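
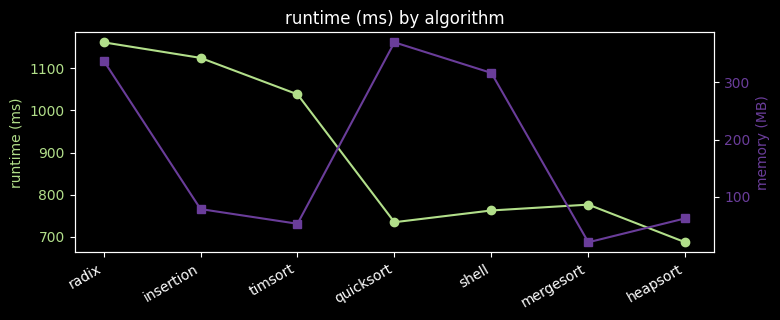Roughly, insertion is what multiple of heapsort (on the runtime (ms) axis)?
≈ 1.57×

insertion ≈ 1100, heapsort ≈ 700; 1100/700 ≈ 1.57.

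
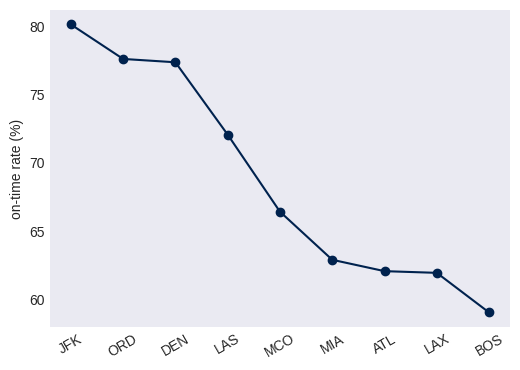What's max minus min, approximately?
Max JFK ≈ 80, min BOS ≈ 60; range ≈ 20.

≈ 20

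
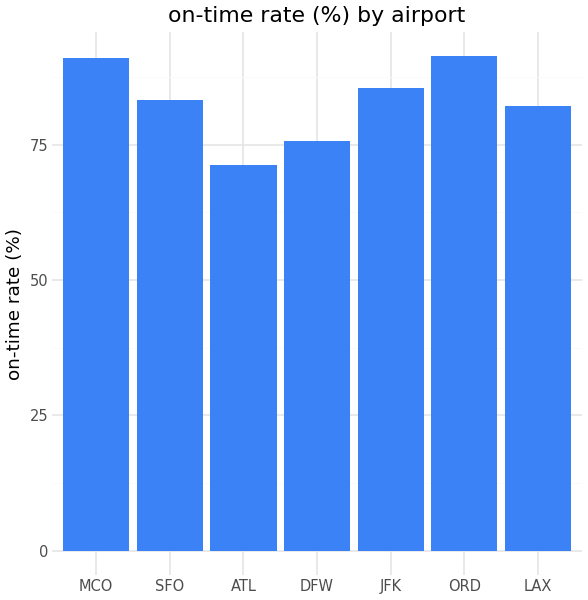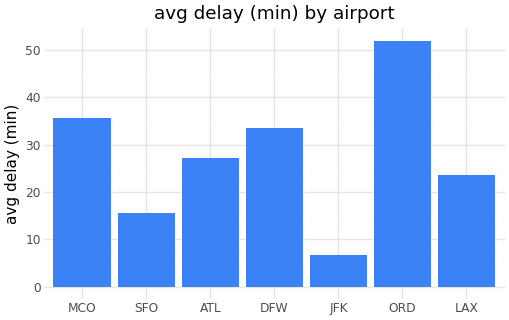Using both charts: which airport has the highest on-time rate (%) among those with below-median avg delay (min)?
Chart 2 median avg delay (min) ≈ 25; below-median airports: SFO, JFK, LAX. Among those, JFK has the highest on-time rate (%) (≈ 90).

JFK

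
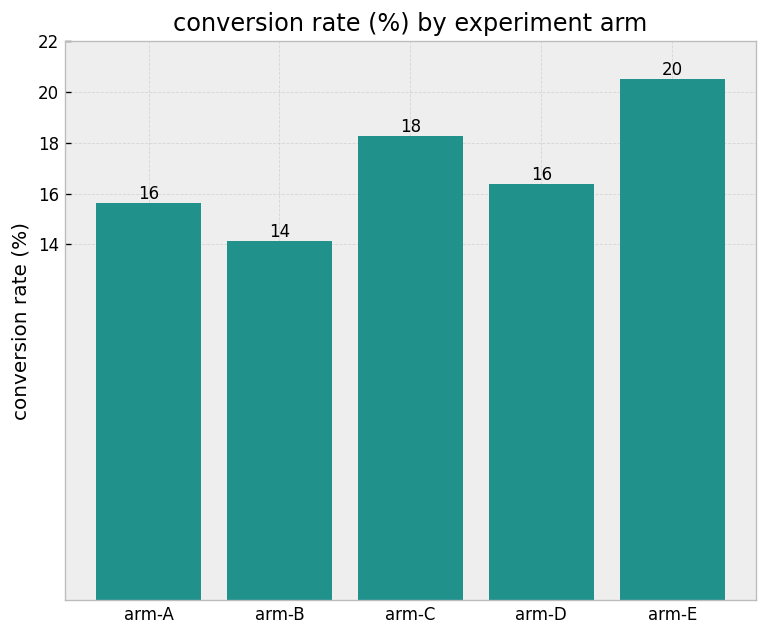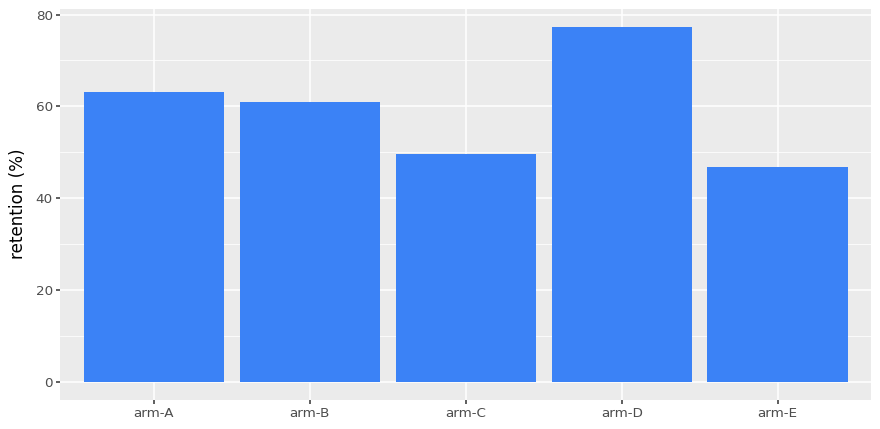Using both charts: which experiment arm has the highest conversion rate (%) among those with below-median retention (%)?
arm-E

Chart 2 median retention (%) ≈ 60; below-median experiment arms: arm-C, arm-E. Among those, arm-E has the highest conversion rate (%) (≈ 20).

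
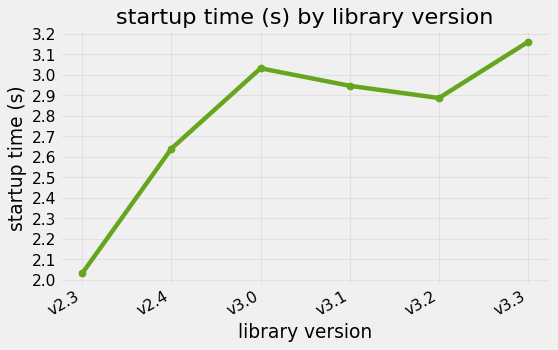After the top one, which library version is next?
v3.0

Top 3: v3.3 ≈ 3.2, v3.0 ≈ 3.0, v3.1 ≈ 2.9.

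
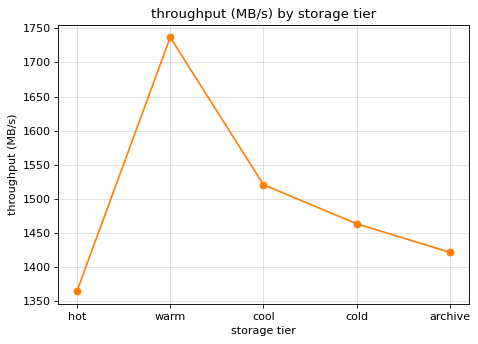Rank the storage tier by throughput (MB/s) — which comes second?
Top 3: warm ≈ 1750, cool ≈ 1500, cold ≈ 1450.

cool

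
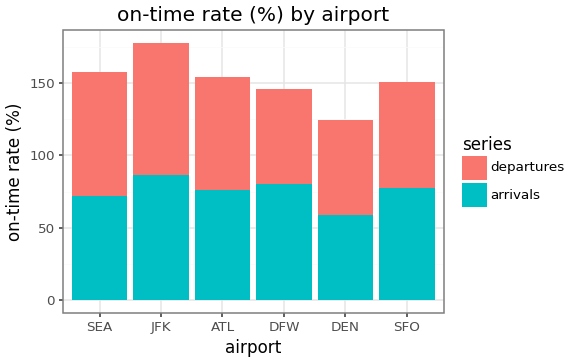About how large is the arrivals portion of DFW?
≈ 80

arrivals top ≈ 80, bottom ≈ 0; segment ≈ 80.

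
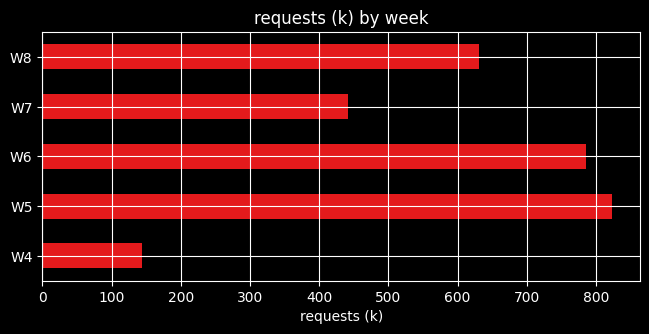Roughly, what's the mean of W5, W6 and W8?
≈ 733

(800 + 800 + 600) / 3 ≈ 733.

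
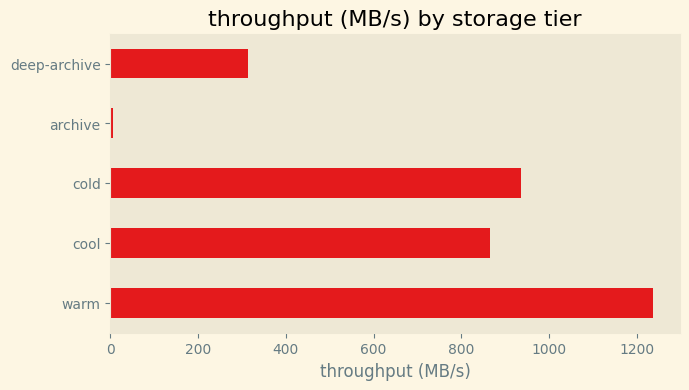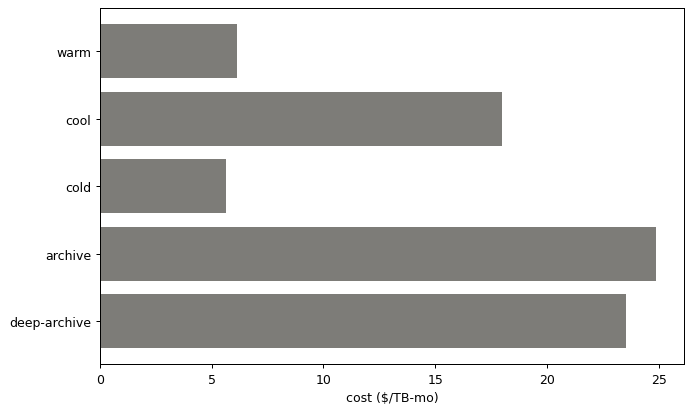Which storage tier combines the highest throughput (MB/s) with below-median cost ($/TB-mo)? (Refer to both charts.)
warm

Chart 2 median cost ($/TB-mo) ≈ 20; below-median storage tiers: warm, cold. Among those, warm has the highest throughput (MB/s) (≈ 1200).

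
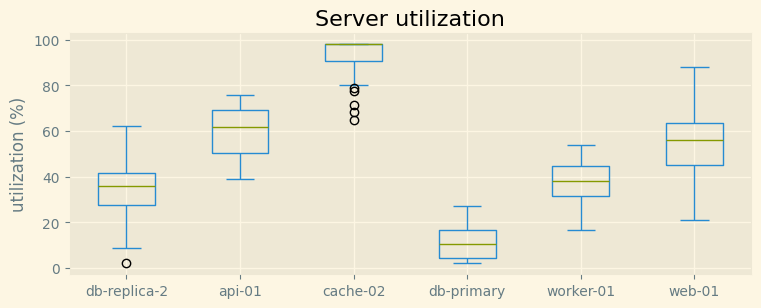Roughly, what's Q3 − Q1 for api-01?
≈ 20

Q3 ≈ 70, Q1 ≈ 50; IQR ≈ 20.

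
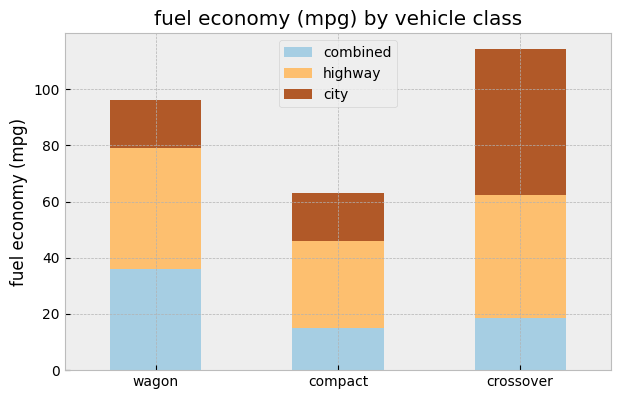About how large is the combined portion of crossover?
combined top ≈ 20, bottom ≈ 0; segment ≈ 20.

≈ 20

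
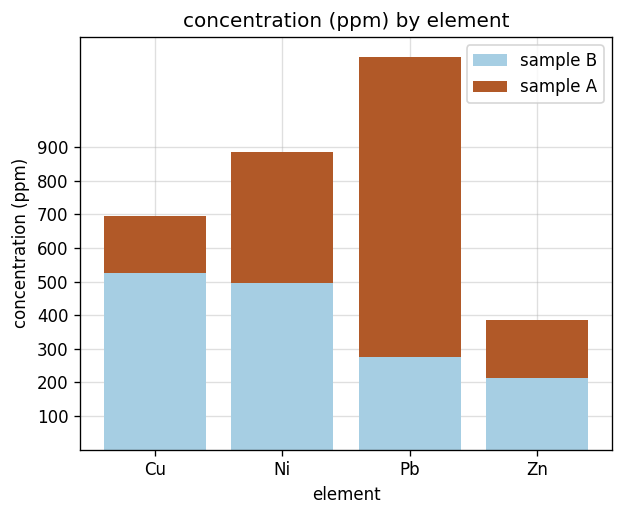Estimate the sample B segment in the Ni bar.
sample B top ≈ 500, bottom ≈ 0; segment ≈ 500.

≈ 500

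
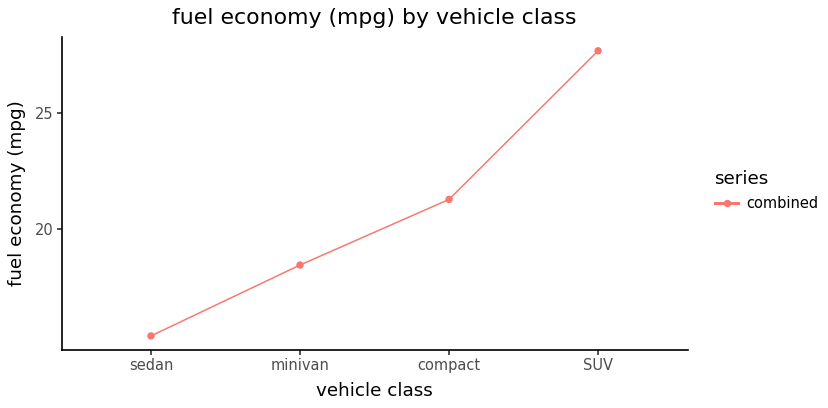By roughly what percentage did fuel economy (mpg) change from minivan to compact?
minivan ≈ 19, compact ≈ 21; (21 − 19) / 19 ≈ +10.5%.

≈ +10.5%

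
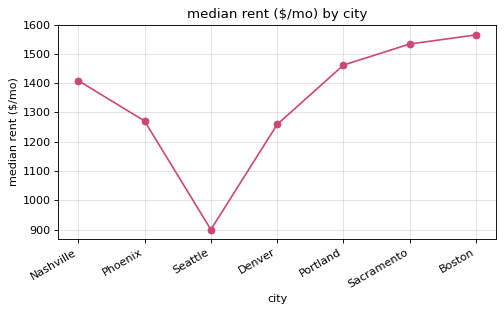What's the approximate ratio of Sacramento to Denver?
≈ 1.15×

Sacramento ≈ 1500, Denver ≈ 1300; 1500/1300 ≈ 1.15.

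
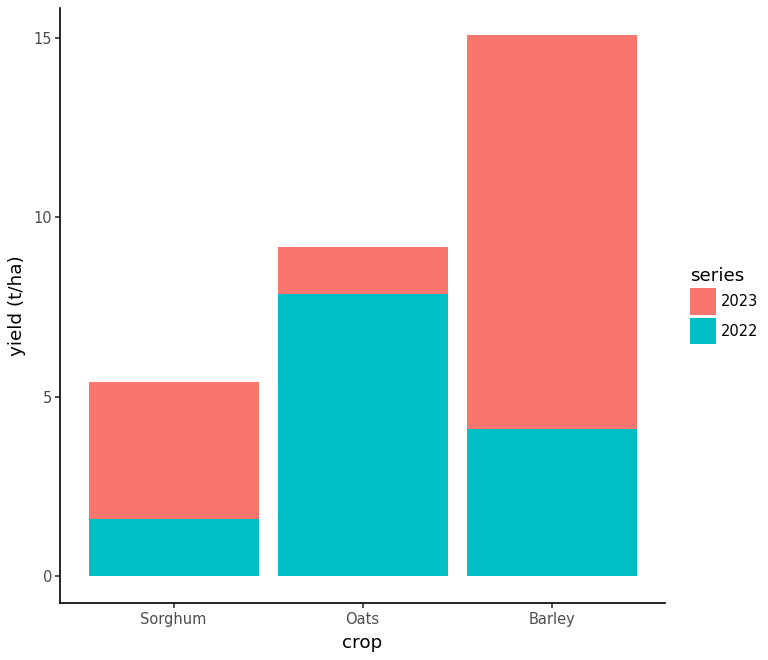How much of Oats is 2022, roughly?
2022 top ≈ 8, bottom ≈ 0; segment ≈ 8.

≈ 8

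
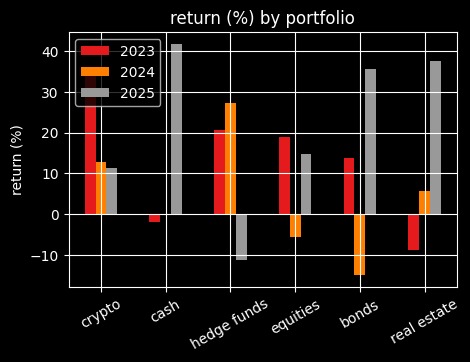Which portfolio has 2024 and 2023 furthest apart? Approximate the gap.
bonds, ≈ 30 %

bonds: 2024 ≈ -15, 2023 ≈ 15 → gap ≈ 30. Next-largest (equities) is only ≈ 25.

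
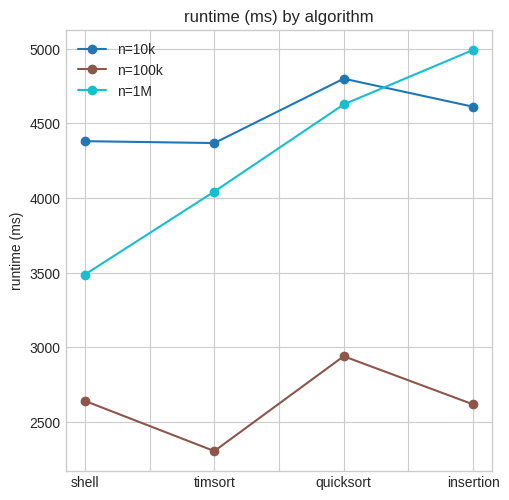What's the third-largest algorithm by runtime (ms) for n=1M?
Top 4 for n=1M: insertion ≈ 5000, quicksort ≈ 4500, timsort ≈ 4000, shell ≈ 3500.

timsort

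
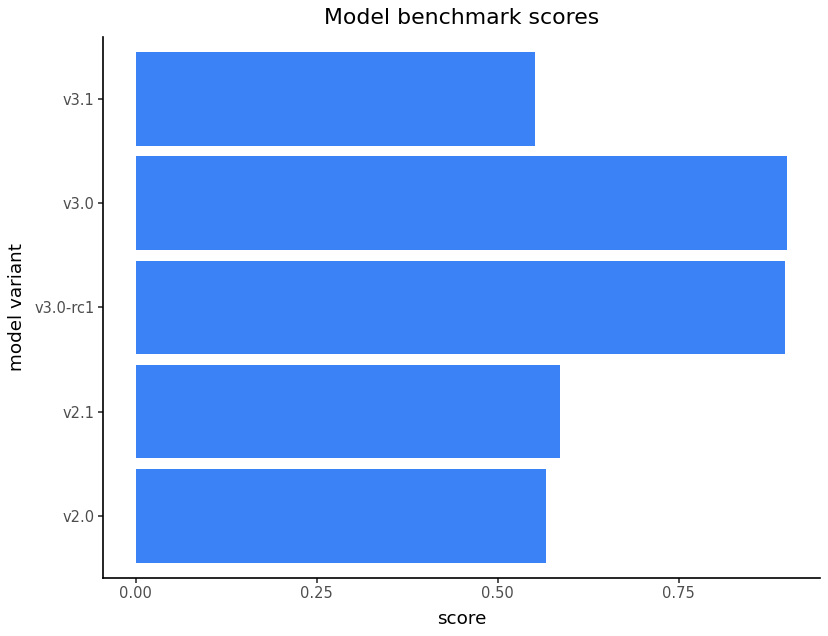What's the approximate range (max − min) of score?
≈ 0.3

Max v3.0 ≈ 0.9, min v3.1 ≈ 0.6; range ≈ 0.3.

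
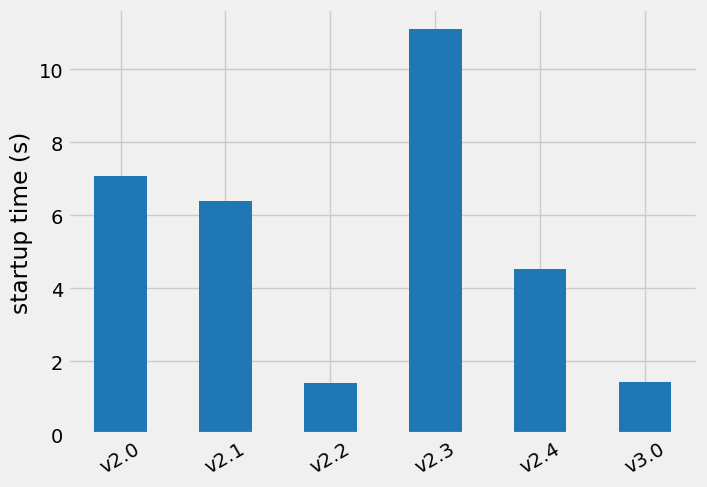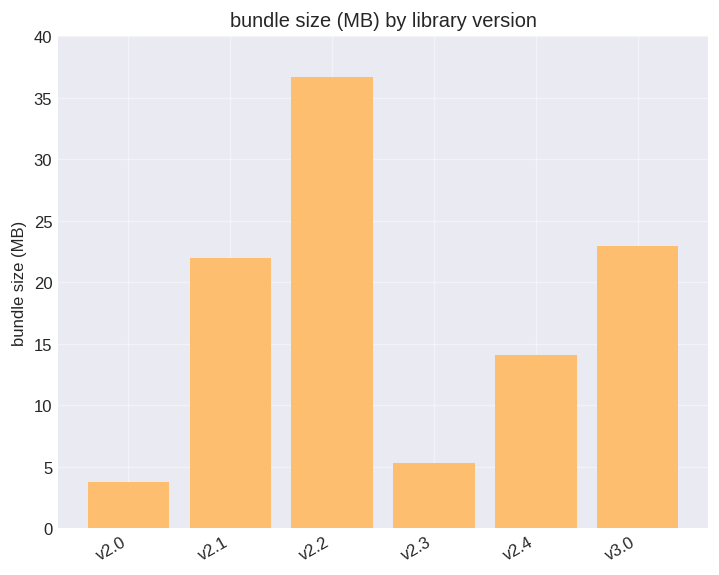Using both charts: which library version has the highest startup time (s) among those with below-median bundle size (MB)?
v2.3

Chart 2 median bundle size (MB) ≈ 20; below-median library versions: v2.0, v2.3, v2.4. Among those, v2.3 has the highest startup time (s) (≈ 12).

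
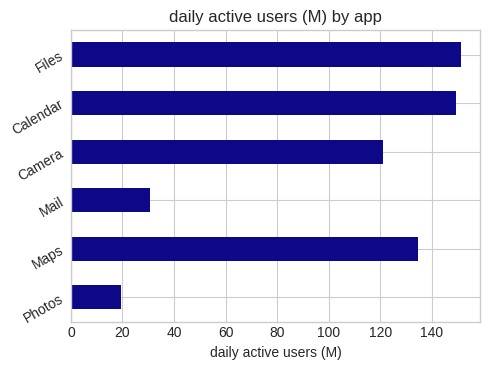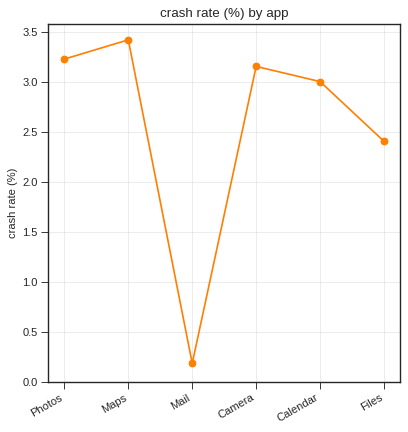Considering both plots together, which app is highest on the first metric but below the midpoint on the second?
Files

Chart 2 median crash rate (%) ≈ 3; below-median apps: Mail, Calendar, Files. Among those, Files has the highest daily active users (M) (≈ 160).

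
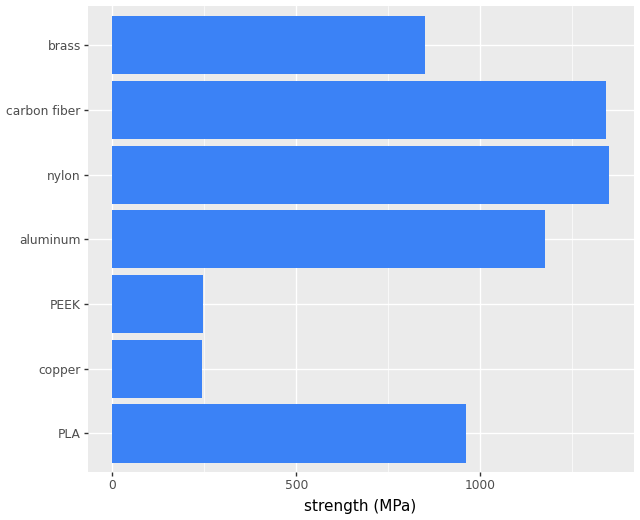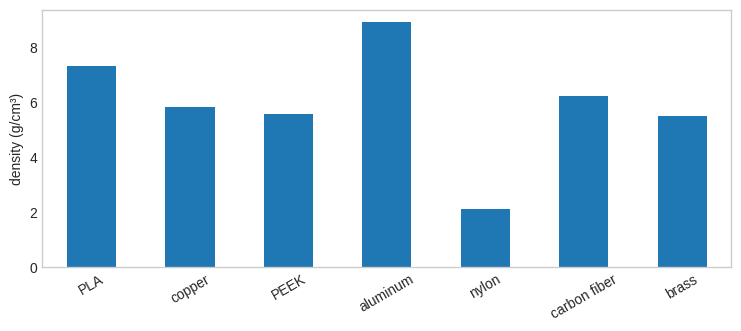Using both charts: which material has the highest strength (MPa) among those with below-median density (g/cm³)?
Chart 2 median density (g/cm³) ≈ 6; below-median materials: PEEK, nylon, brass. Among those, nylon has the highest strength (MPa) (≈ 1400).

nylon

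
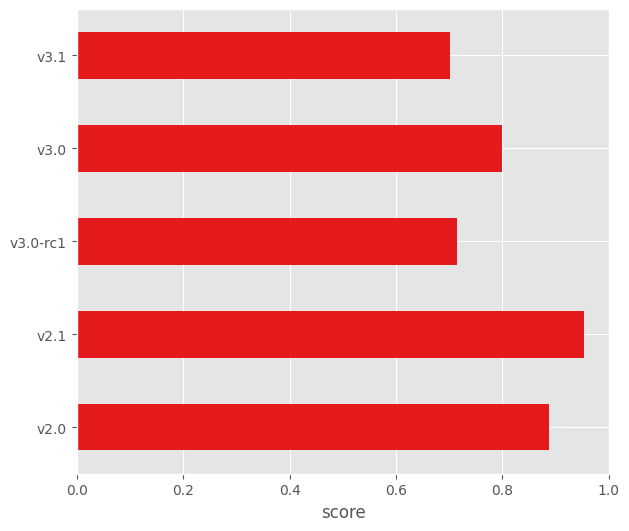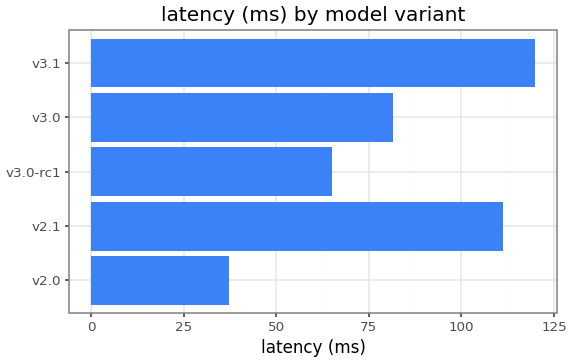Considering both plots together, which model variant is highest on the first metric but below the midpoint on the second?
v2.0

Chart 2 median latency (ms) ≈ 80; below-median model variants: v2.0, v3.0-rc1. Among those, v2.0 has the highest score (≈ 0.9).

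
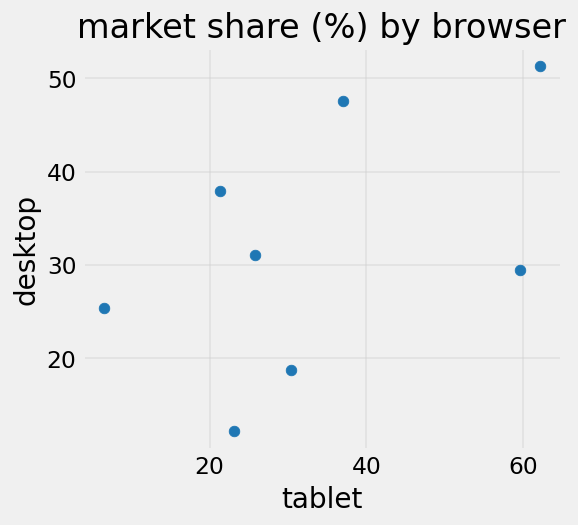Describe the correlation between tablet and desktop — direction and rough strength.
positive, moderate

Points are positively correlated; moderate (|r| ≈ 0.5).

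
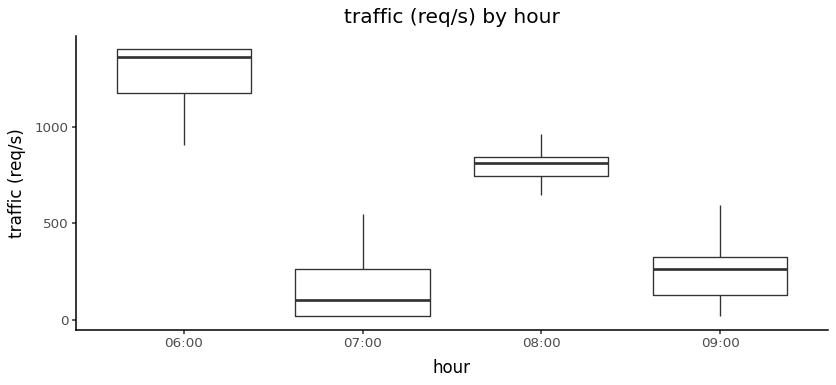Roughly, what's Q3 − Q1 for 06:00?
≈ 200

Q3 ≈ 1400, Q1 ≈ 1200; IQR ≈ 200.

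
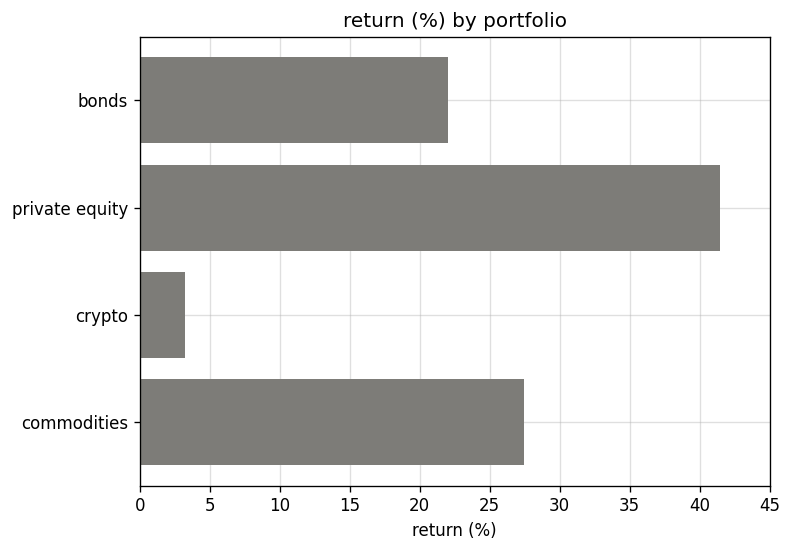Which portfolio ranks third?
Top 4: private equity ≈ 40, commodities ≈ 25, bonds ≈ 20, crypto ≈ 5.

bonds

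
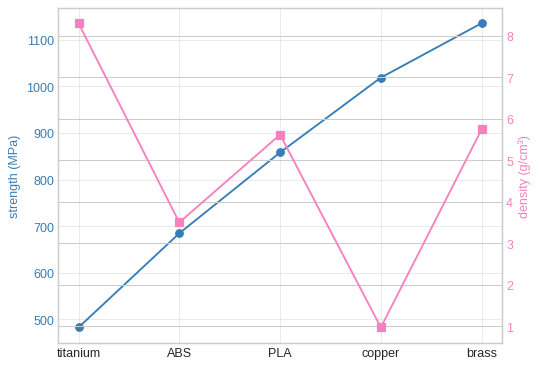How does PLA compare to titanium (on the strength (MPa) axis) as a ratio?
≈ 1.8×

PLA ≈ 900, titanium ≈ 500; 900/500 ≈ 1.8.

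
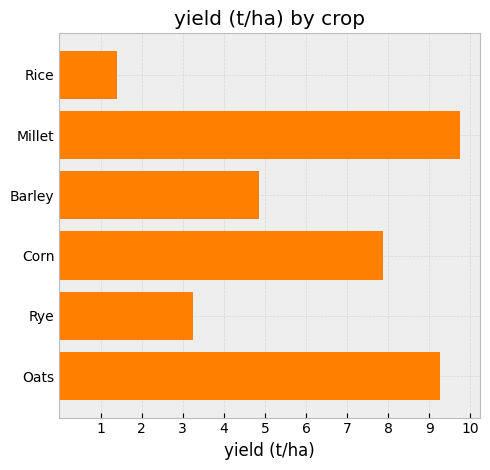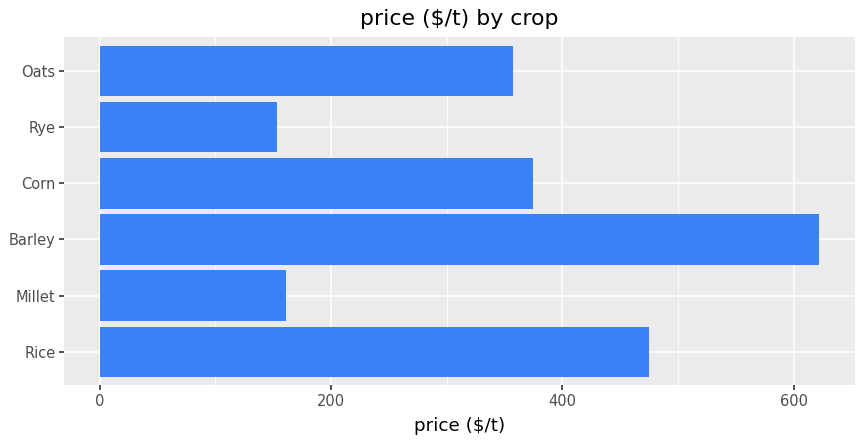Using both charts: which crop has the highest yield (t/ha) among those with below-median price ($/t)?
Chart 2 median price ($/t) ≈ 400; below-median crops: Millet, Rye, Oats. Among those, Millet has the highest yield (t/ha) (≈ 10).

Millet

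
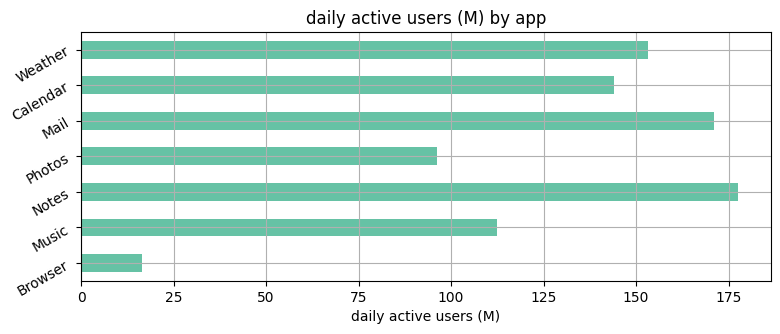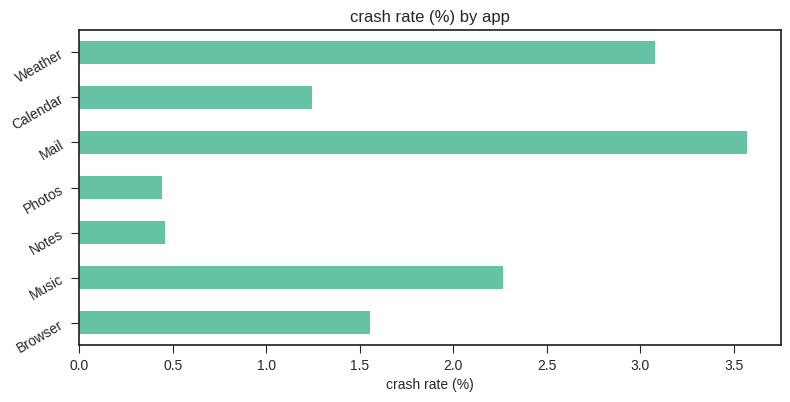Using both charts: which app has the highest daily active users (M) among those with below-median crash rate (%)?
Notes

Chart 2 median crash rate (%) ≈ 1.5; below-median apps: Notes, Photos, Calendar. Among those, Notes has the highest daily active users (M) (≈ 180).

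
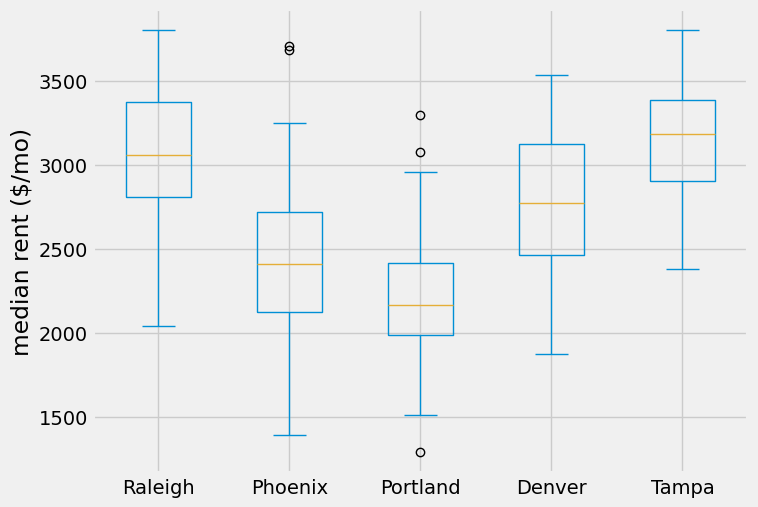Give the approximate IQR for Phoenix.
≈ 600

Q3 ≈ 2700, Q1 ≈ 2100; IQR ≈ 600.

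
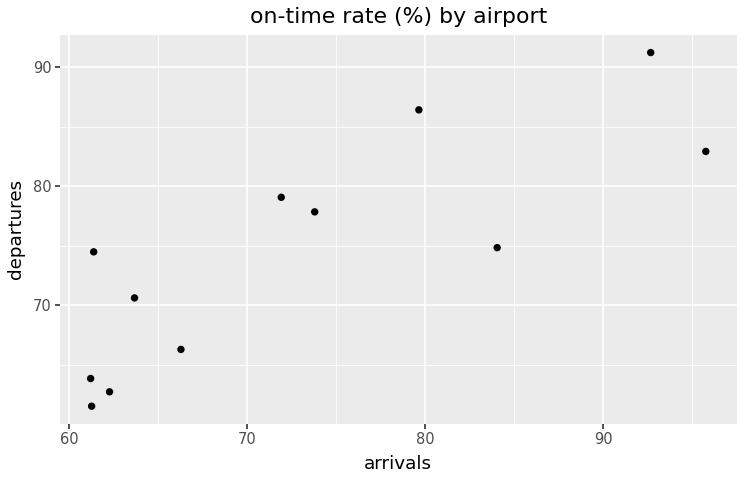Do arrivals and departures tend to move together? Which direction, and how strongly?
positive, strong

Points are positively correlated; strong (|r| ≈ 0.8).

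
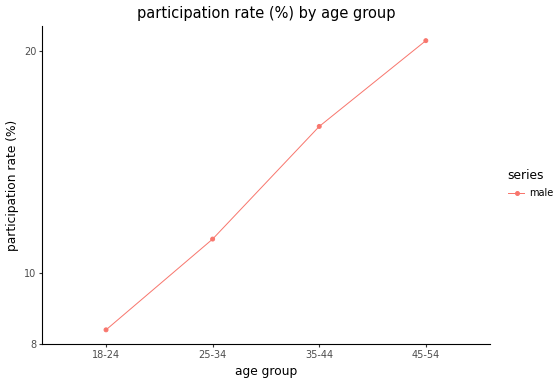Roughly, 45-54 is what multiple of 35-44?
≈ 1.25×

45-54 ≈ 20, 35-44 ≈ 16; 20/16 ≈ 1.25.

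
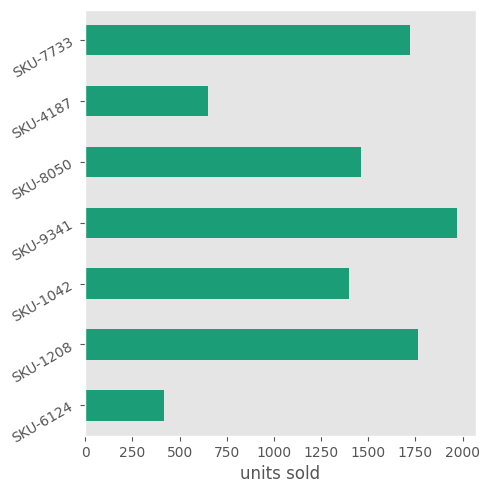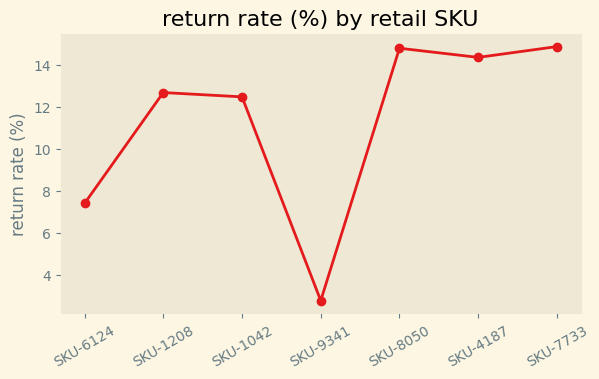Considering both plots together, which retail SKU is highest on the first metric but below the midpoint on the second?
Chart 2 median return rate (%) ≈ 12; below-median retail SKUs: SKU-6124, SKU-1042, SKU-9341. Among those, SKU-9341 has the highest units sold (≈ 2000).

SKU-9341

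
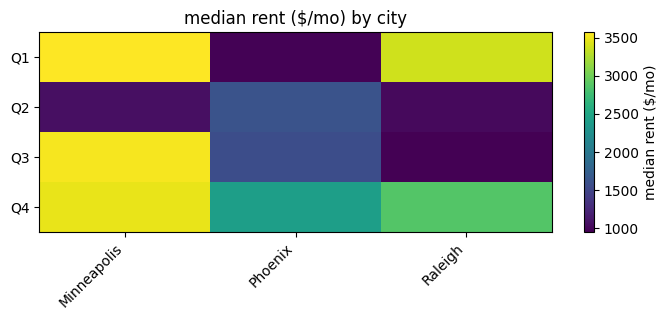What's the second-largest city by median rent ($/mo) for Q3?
Phoenix

Top 3 for Q3: Minneapolis ≈ 3500, Phoenix ≈ 1500, Raleigh ≈ 1000.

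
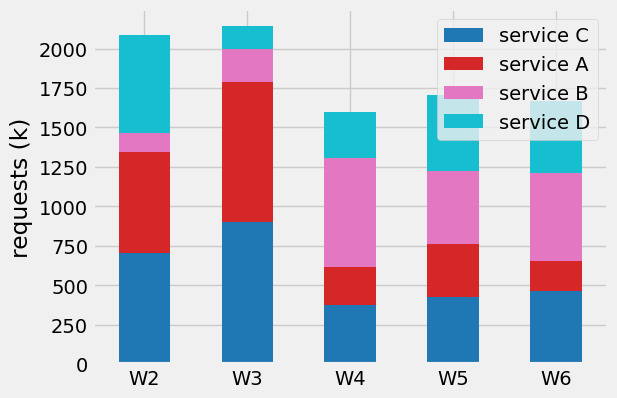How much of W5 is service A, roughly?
service A top ≈ 800, bottom ≈ 400; segment ≈ 400.

≈ 400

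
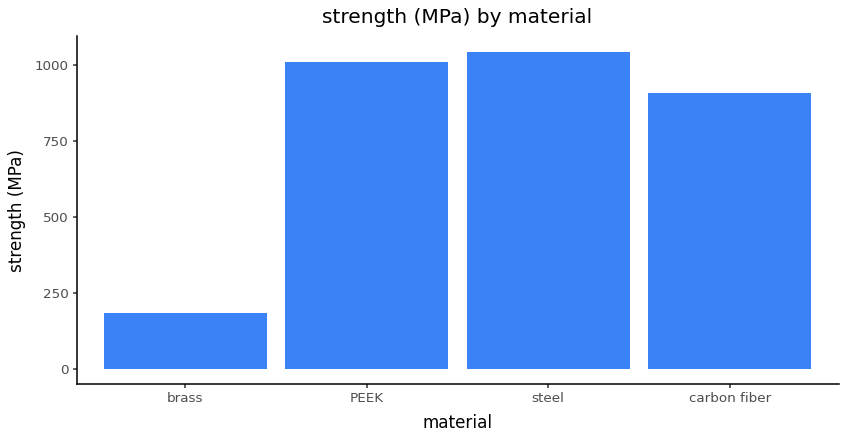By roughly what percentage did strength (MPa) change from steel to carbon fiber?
≈ -10%

steel ≈ 1000, carbon fiber ≈ 900; (900 − 1000) / 1000 ≈ -10%.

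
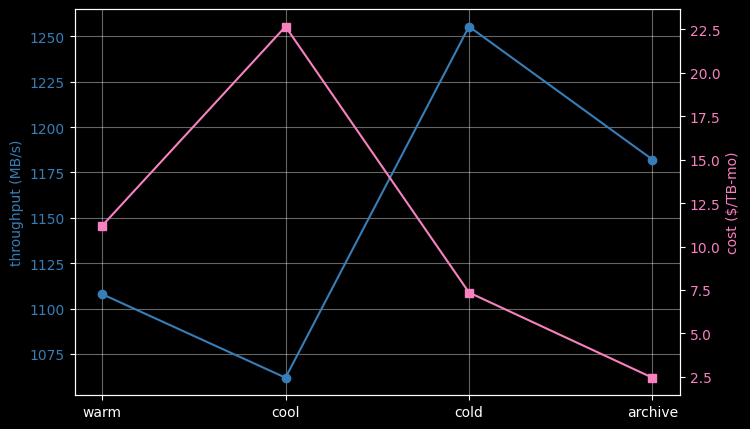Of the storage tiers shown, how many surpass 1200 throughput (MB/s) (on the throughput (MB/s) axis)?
Above 1200: cold.

1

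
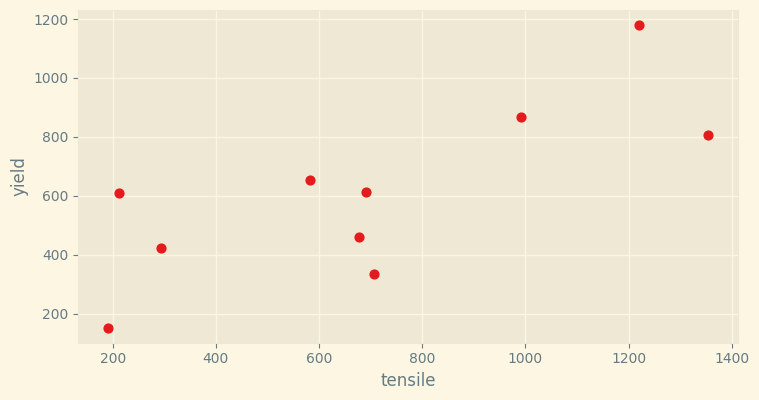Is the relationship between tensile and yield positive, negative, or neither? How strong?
Points are positively correlated; strong (|r| ≈ 0.8).

positive, strong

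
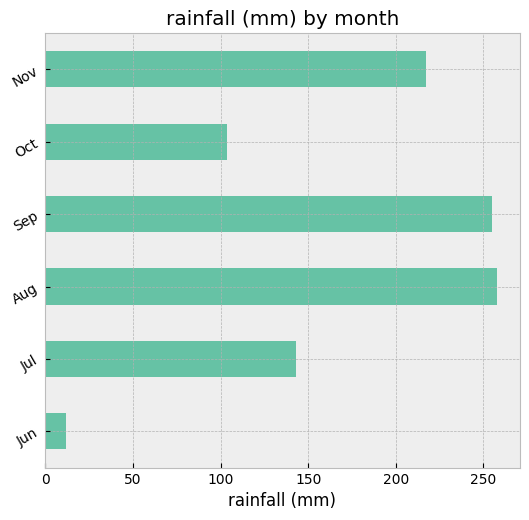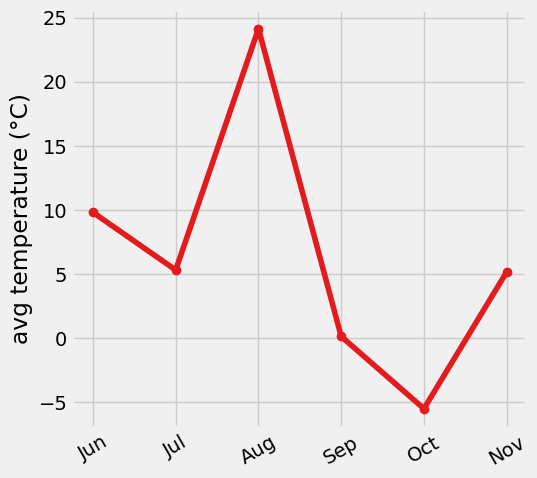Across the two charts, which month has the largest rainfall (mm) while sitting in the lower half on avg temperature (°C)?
Chart 2 median avg temperature (°C) ≈ 5; below-median months: Sep, Oct, Nov. Among those, Sep has the highest rainfall (mm) (≈ 250).

Sep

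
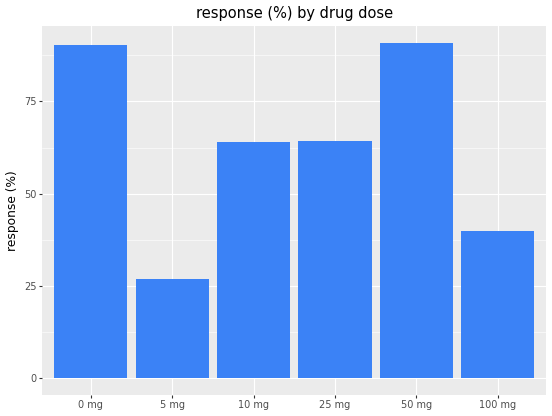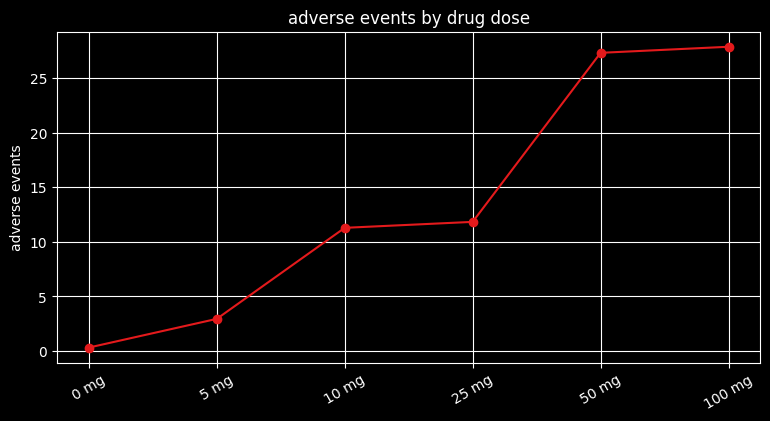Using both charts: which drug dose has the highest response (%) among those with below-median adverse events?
0 mg

Chart 2 median adverse events ≈ 10; below-median drug doses: 0 mg, 5 mg, 10 mg. Among those, 0 mg has the highest response (%) (≈ 90).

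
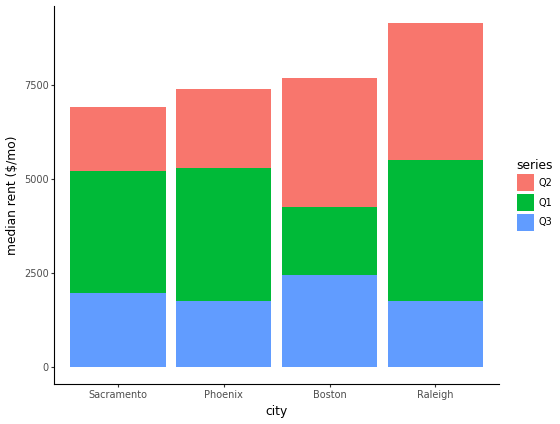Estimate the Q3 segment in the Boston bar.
Q3 top ≈ 2000, bottom ≈ 0; segment ≈ 2000.

≈ 2000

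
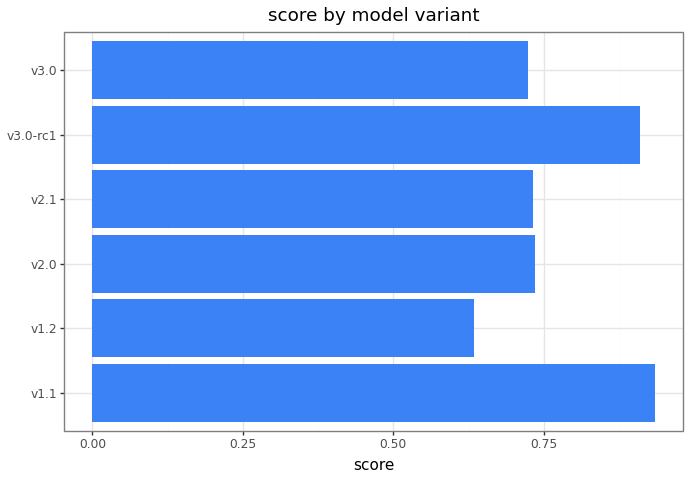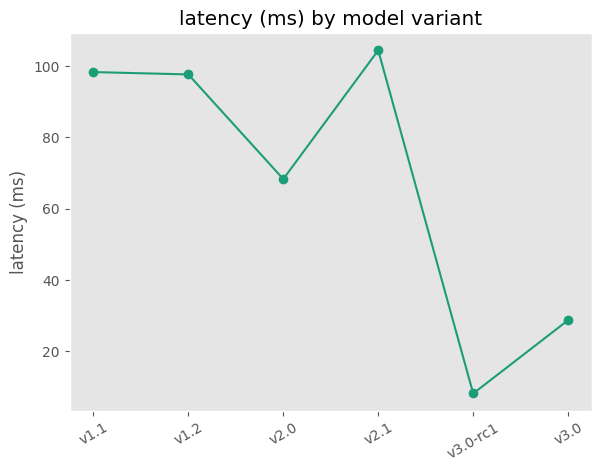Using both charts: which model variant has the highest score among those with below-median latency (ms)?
v3.0-rc1

Chart 2 median latency (ms) ≈ 80; below-median model variants: v2.0, v3.0-rc1, v3.0. Among those, v3.0-rc1 has the highest score (≈ 0.9).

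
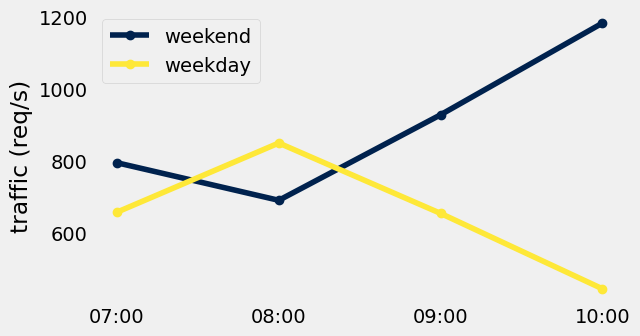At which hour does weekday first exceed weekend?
07:00: weekday ≈ 700 vs weekend ≈ 800 (not yet); 08:00: weekday ≈ 800 vs weekend ≈ 700 (first crossover).

08:00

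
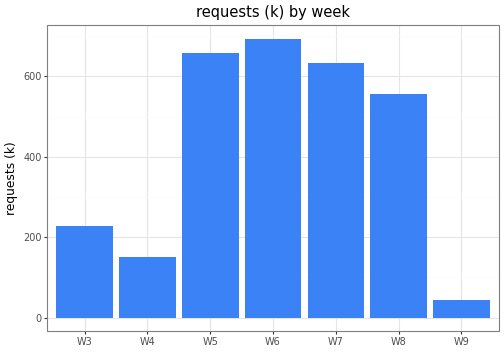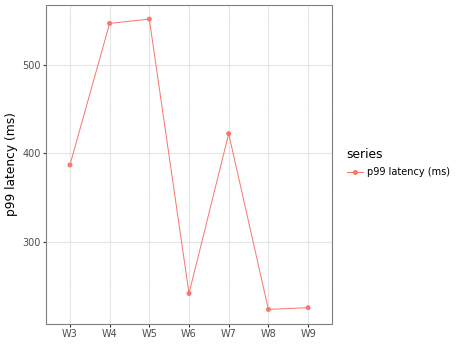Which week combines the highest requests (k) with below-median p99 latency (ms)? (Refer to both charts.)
Chart 2 median p99 latency (ms) ≈ 400; below-median weeks: W6, W8, W9. Among those, W6 has the highest requests (k) (≈ 700).

W6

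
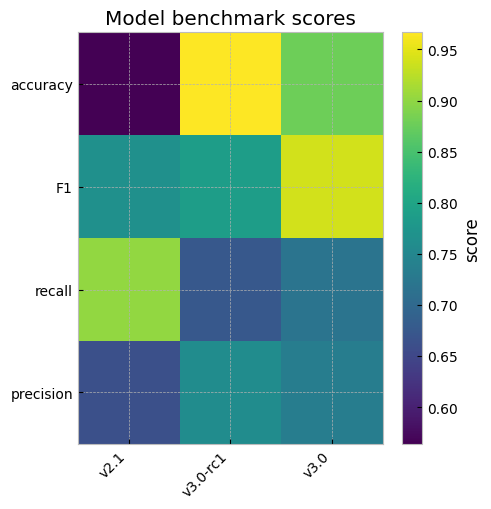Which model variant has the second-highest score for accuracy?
Top 3 for accuracy: v3.0-rc1 ≈ 0.95, v3.0 ≈ 0.90, v2.1 ≈ 0.55.

v3.0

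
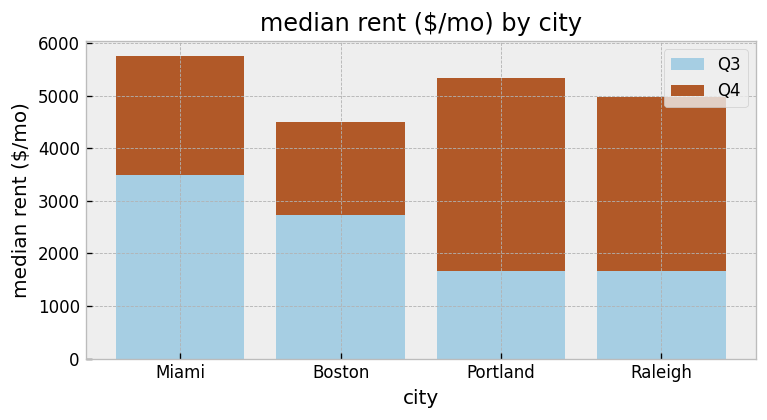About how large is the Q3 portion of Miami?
Q3 top ≈ 3500, bottom ≈ 0; segment ≈ 3500.

≈ 3500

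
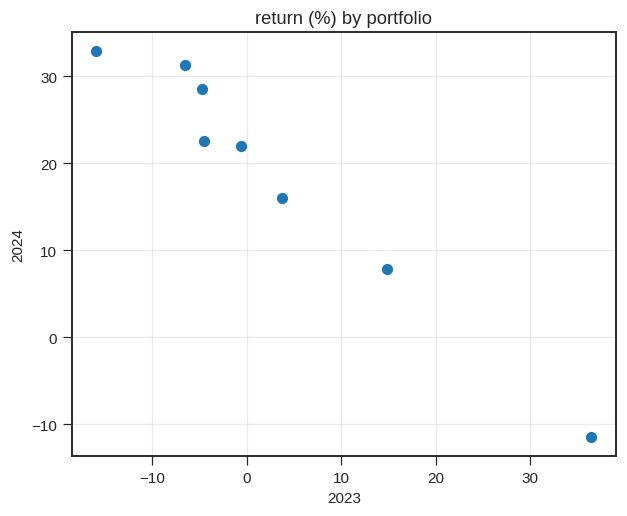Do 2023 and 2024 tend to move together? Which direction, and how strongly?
Points are negatively correlated; strong (|r| ≈ 1.0).

negative, strong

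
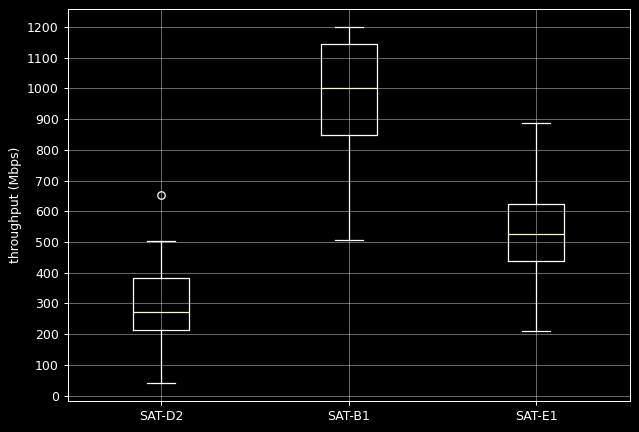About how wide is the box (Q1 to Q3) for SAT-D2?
Q3 ≈ 400, Q1 ≈ 200; IQR ≈ 200.

≈ 200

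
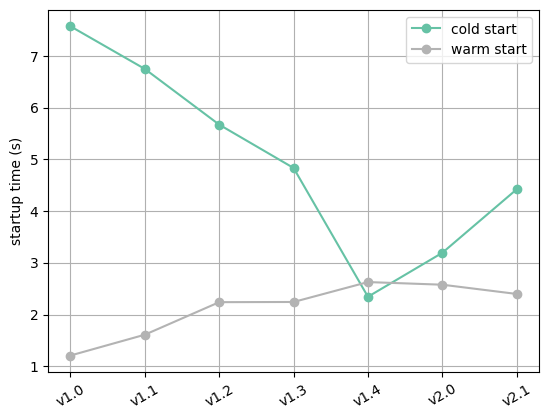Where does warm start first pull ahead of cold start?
v1.3: warm start ≈ 2 vs cold start ≈ 5 (not yet); v1.4: warm start ≈ 3 vs cold start ≈ 2 (first crossover).

v1.4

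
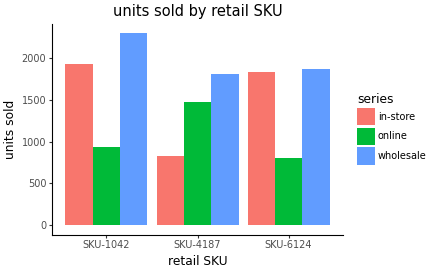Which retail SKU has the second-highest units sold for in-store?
SKU-6124

Top 3 for in-store: SKU-1042 ≈ 2000, SKU-6124 ≈ 1800, SKU-4187 ≈ 800.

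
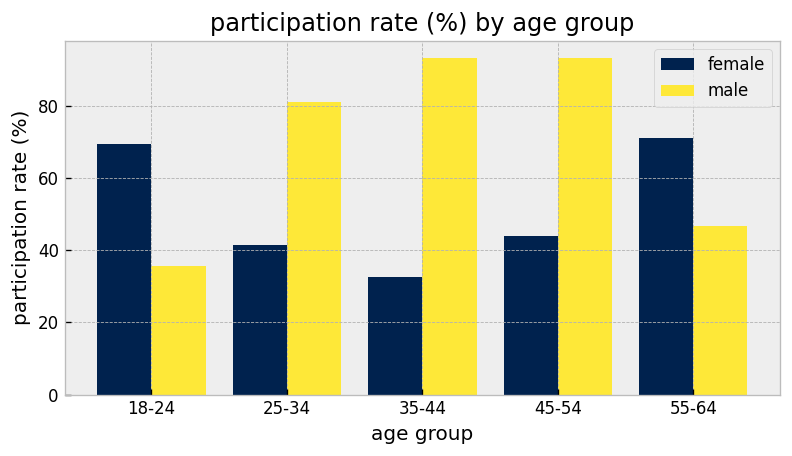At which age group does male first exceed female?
25-34

18-24: male ≈ 40 vs female ≈ 70 (not yet); 25-34: male ≈ 80 vs female ≈ 40 (first crossover).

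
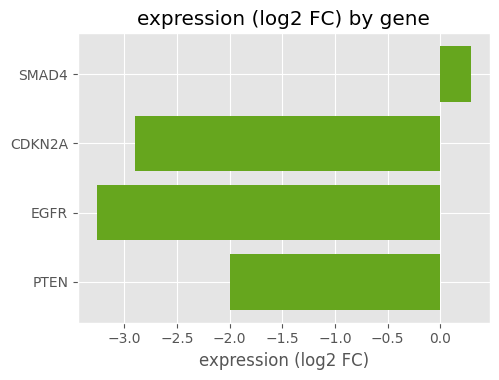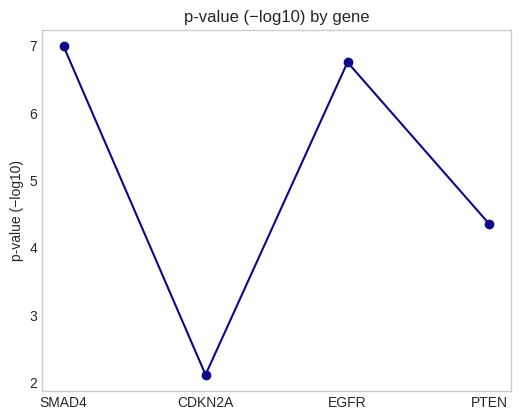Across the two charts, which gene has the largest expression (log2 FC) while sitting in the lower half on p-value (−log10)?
PTEN

Chart 2 median p-value (−log10) ≈ 6; below-median genes: CDKN2A, PTEN. Among those, PTEN has the highest expression (log2 FC) (≈ -2).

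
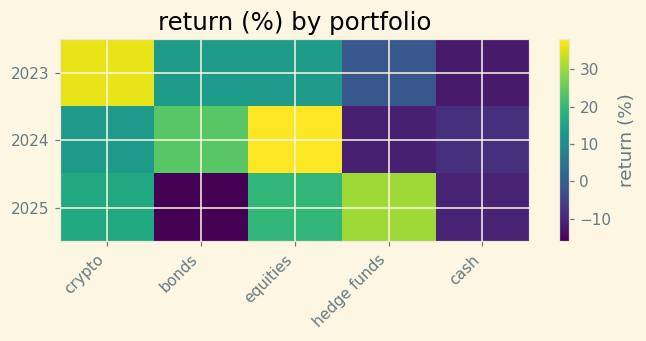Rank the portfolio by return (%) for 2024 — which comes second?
Top 3 for 2024: equities ≈ 40, bonds ≈ 25, crypto ≈ 15.

bonds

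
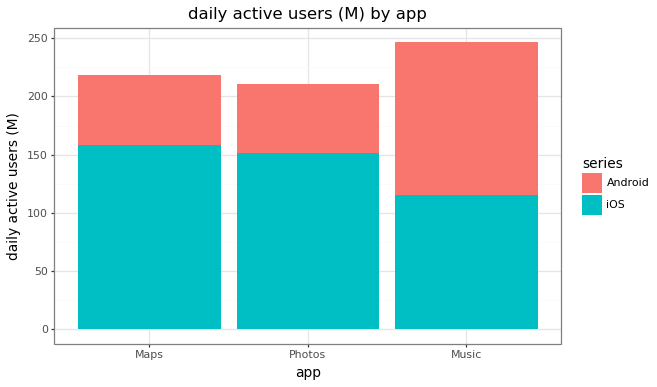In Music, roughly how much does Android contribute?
≈ 125

Android top ≈ 250, bottom ≈ 125; segment ≈ 125.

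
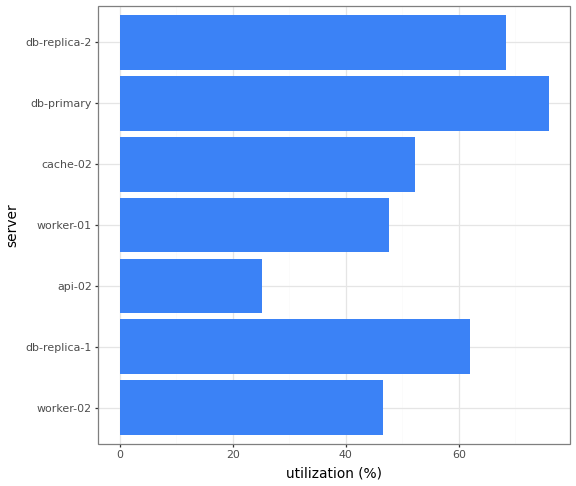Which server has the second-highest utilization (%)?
db-replica-2

Top 3: db-primary ≈ 80, db-replica-2 ≈ 70, db-replica-1 ≈ 60.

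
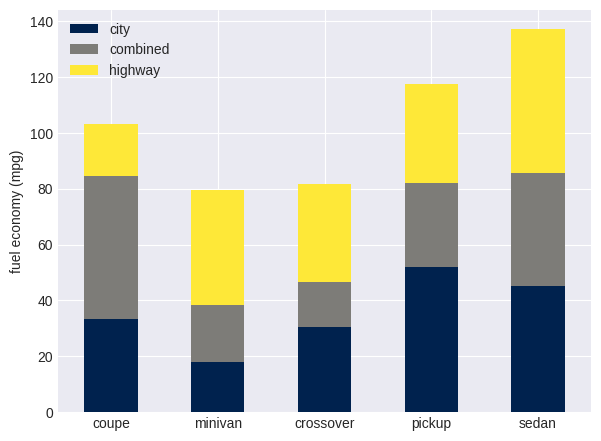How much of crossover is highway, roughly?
≈ 40

highway top ≈ 80, bottom ≈ 40; segment ≈ 40.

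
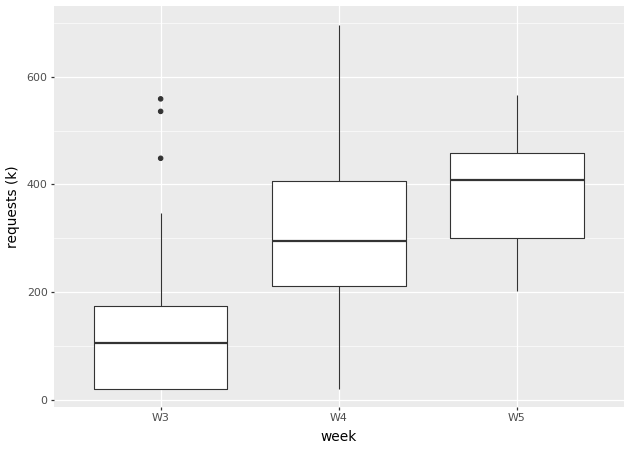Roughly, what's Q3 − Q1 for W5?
≈ 150

Q3 ≈ 450, Q1 ≈ 300; IQR ≈ 150.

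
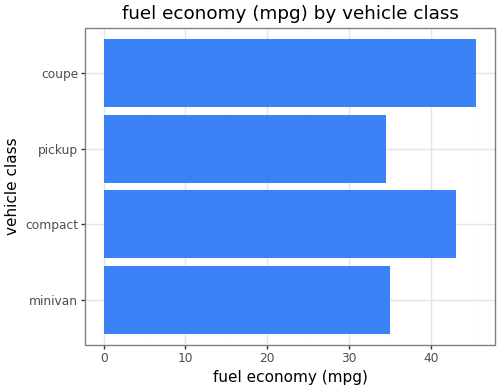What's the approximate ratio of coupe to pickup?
coupe ≈ 45, pickup ≈ 35; 45/35 ≈ 1.29.

≈ 1.29×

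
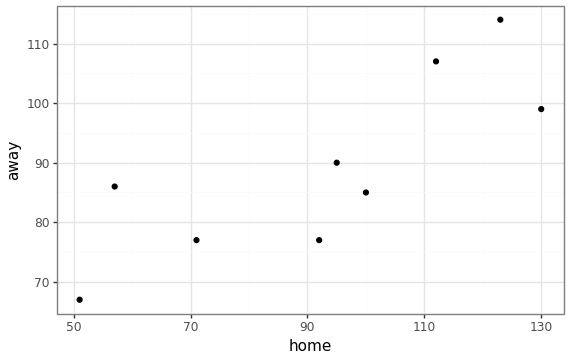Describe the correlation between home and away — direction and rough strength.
Points are positively correlated; strong (|r| ≈ 0.8).

positive, strong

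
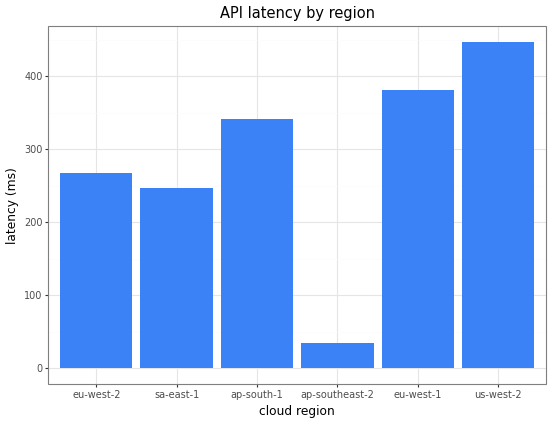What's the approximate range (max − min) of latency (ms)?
Max us-west-2 ≈ 450, min ap-southeast-2 ≈ 50; range ≈ 400.

≈ 400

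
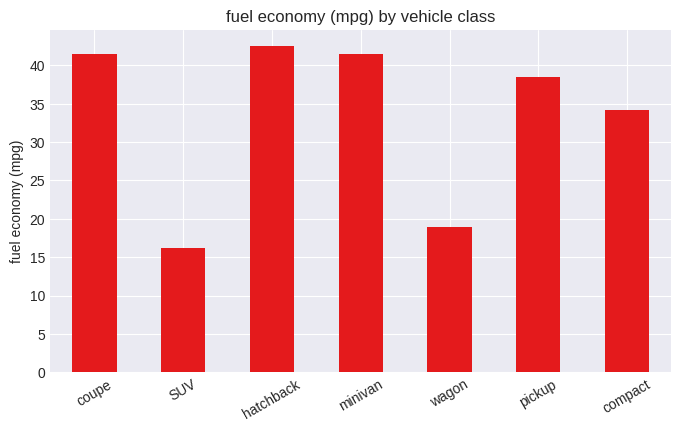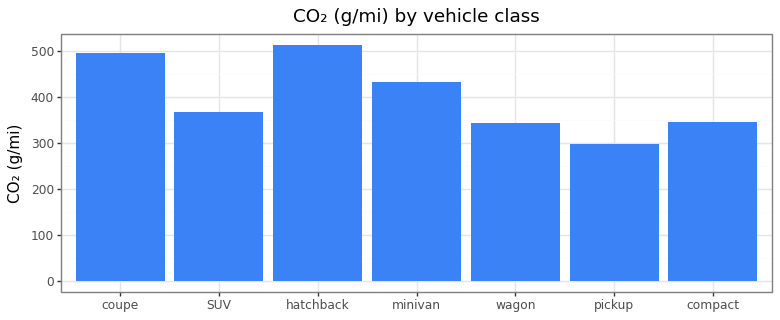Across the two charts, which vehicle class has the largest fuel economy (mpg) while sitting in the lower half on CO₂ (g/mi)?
pickup

Chart 2 median CO₂ (g/mi) ≈ 350; below-median vehicle classes: wagon, pickup, compact. Among those, pickup has the highest fuel economy (mpg) (≈ 40).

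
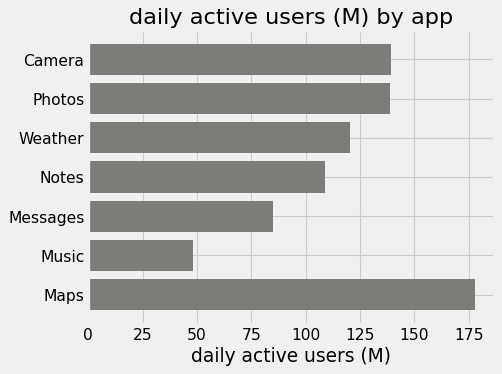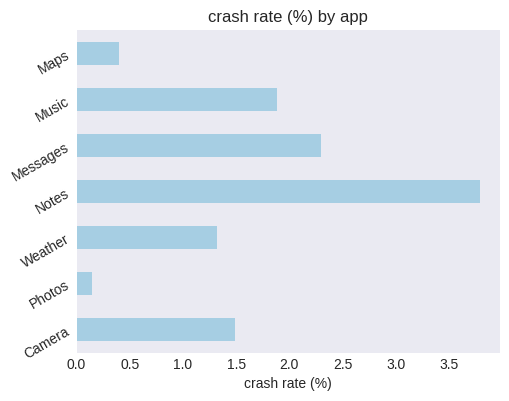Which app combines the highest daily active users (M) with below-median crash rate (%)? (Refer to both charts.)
Chart 2 median crash rate (%) ≈ 1.5; below-median apps: Photos, Weather, Maps. Among those, Maps has the highest daily active users (M) (≈ 180).

Maps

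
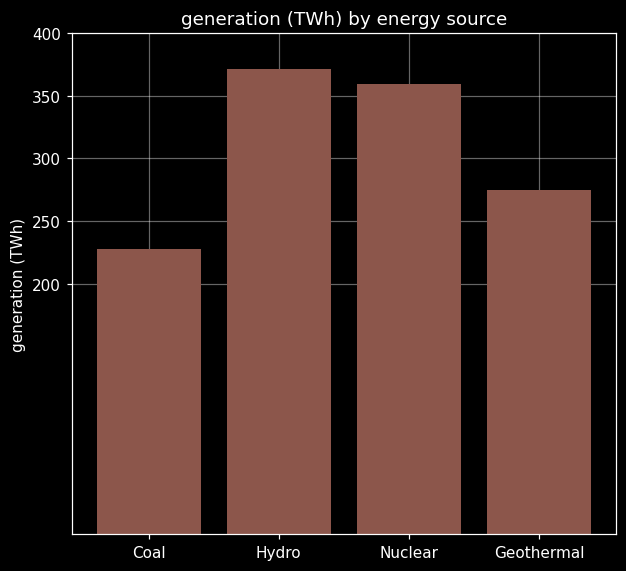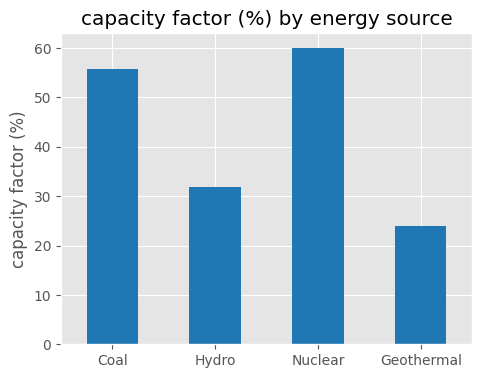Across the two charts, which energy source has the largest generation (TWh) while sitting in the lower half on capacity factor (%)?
Hydro

Chart 2 median capacity factor (%) ≈ 40; below-median energy sources: Hydro, Geothermal. Among those, Hydro has the highest generation (TWh) (≈ 350).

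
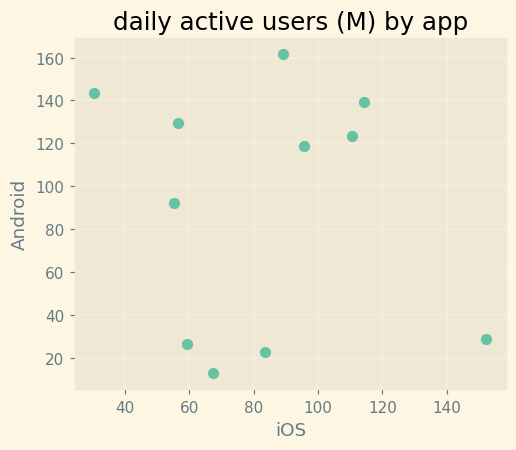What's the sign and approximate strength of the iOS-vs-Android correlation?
Points are roughly uncorrelated; weak (|r| ≈ 0.1).

no clear correlation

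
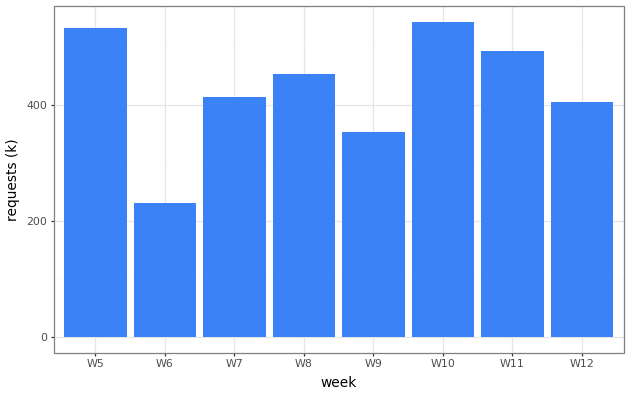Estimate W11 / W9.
≈ 1.43×

W11 ≈ 500, W9 ≈ 350; 500/350 ≈ 1.43.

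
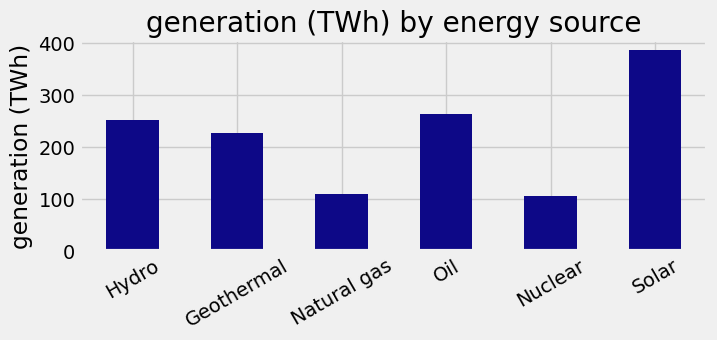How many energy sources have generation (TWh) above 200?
4

Above 200: Hydro, Geothermal, Oil, Solar.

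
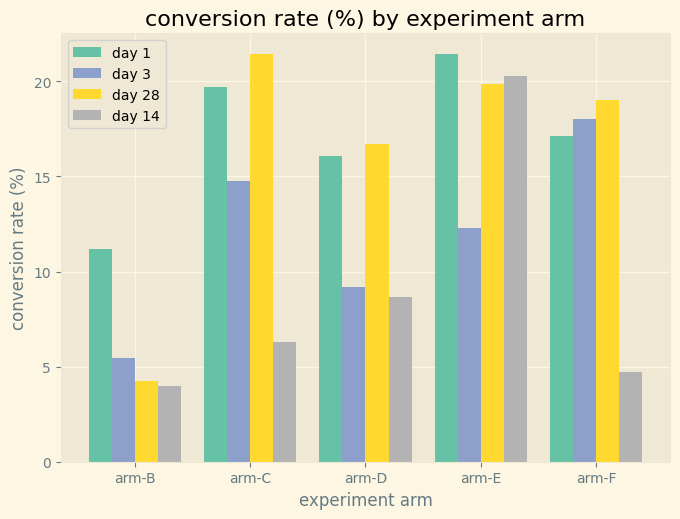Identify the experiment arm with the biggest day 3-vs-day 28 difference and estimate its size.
arm-E, ≈ 8 %

arm-E: day 3 ≈ 12, day 28 ≈ 20 → gap ≈ 8. Next-largest (arm-D) is only ≈ 6.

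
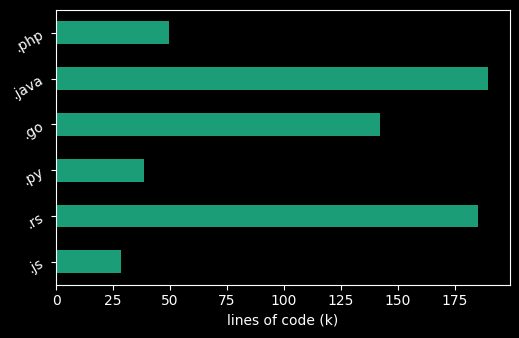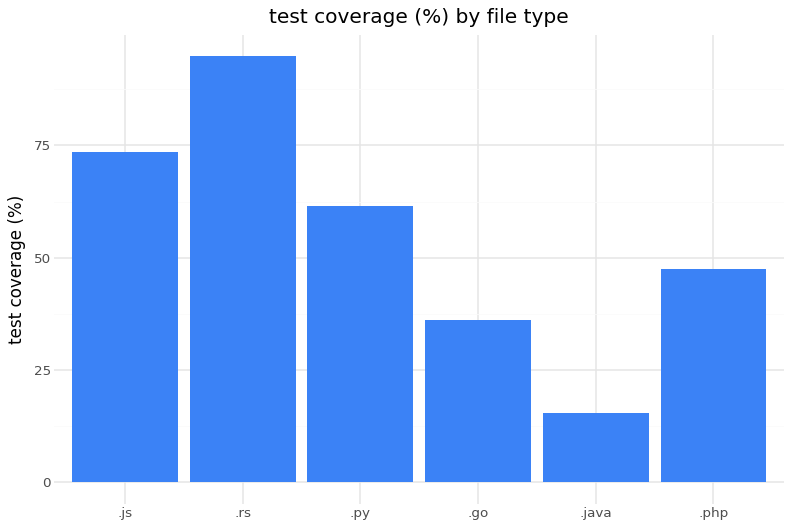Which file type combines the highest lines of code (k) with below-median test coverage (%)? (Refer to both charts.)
.java

Chart 2 median test coverage (%) ≈ 50; below-median file types: .go, .java, .php. Among those, .java has the highest lines of code (k) (≈ 180).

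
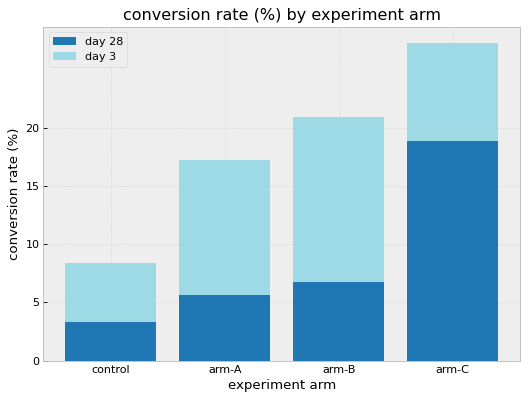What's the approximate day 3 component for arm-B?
≈ 15

day 3 top ≈ 20, bottom ≈ 5; segment ≈ 15.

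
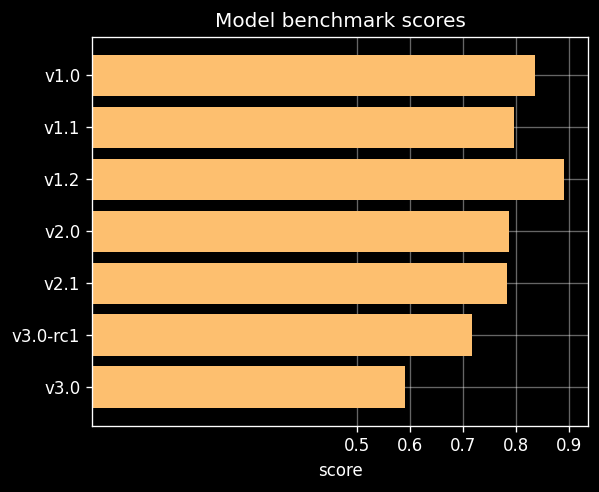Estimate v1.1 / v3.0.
v1.1 ≈ 0.8, v3.0 ≈ 0.6; 0.8/0.6 ≈ 1.33.

≈ 1.33×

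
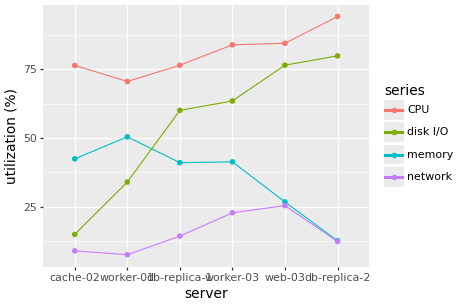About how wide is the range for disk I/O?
Max db-replica-2 ≈ 80, min cache-02 ≈ 20; range ≈ 60.

≈ 60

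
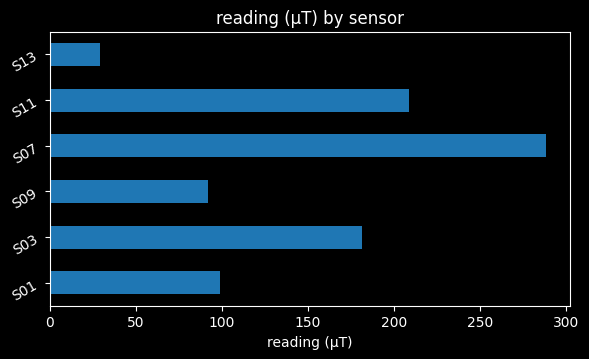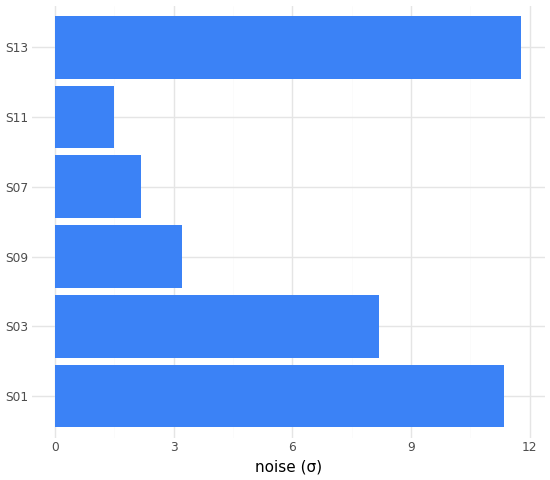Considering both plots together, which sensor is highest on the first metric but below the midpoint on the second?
Chart 2 median noise (σ) ≈ 6; below-median sensors: S09, S07, S11. Among those, S07 has the highest reading (µT) (≈ 300).

S07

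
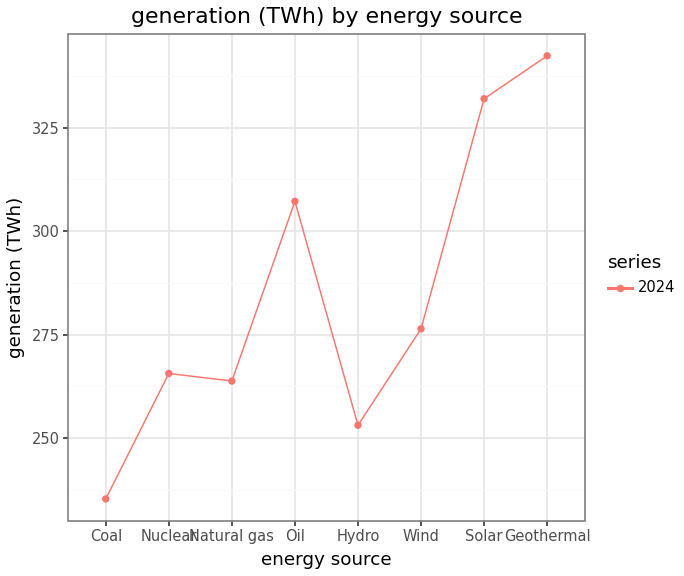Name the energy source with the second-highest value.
Solar

Top 3: Geothermal ≈ 340, Solar ≈ 330, Oil ≈ 310.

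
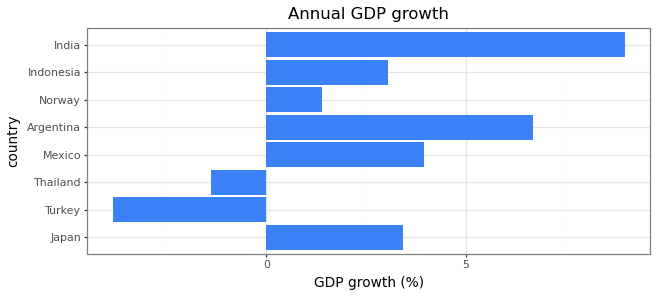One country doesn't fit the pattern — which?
Turkey

Turkey ≈ -4; the rest sit between ≈ -2 and ≈ 8.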